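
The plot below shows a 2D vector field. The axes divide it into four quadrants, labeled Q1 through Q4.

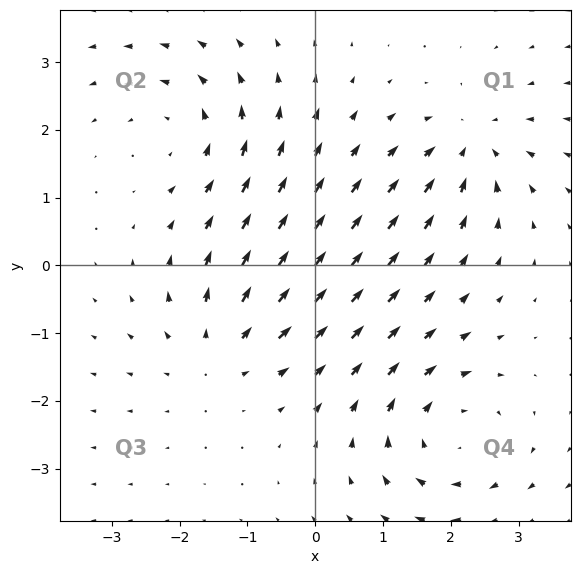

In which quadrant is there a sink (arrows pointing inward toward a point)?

The sink sits at approximately (2.3, 1.8), which lies in quadrant Q1. The divergence there is about -5, negative as expected for a sink.

Q1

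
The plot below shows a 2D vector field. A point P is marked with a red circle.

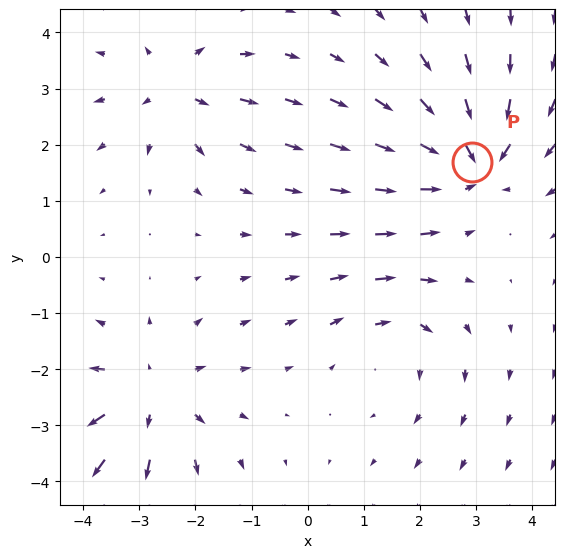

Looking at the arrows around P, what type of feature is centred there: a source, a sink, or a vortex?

At P (2.9, 1.7) the arrows converge inward. Divergence about -5, curl ≈0 — negative divergence with near-zero curl is a sink.

sink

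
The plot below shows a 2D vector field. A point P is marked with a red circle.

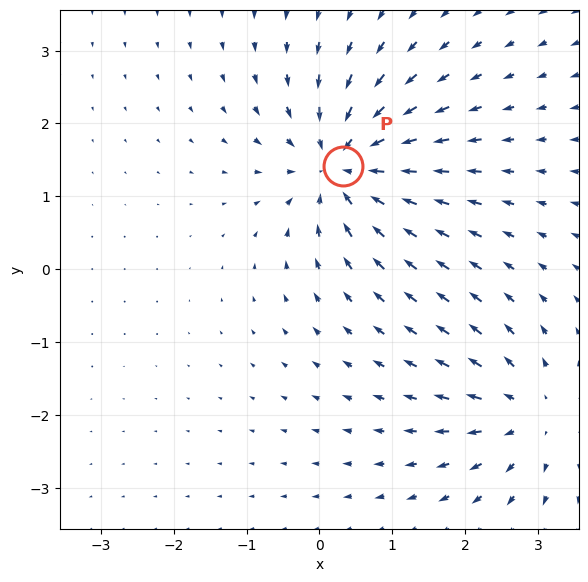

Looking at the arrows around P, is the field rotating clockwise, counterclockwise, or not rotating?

Near P at (0.3, 1.4) the arrows show no circulation. The curl there is ≈0.

not rotating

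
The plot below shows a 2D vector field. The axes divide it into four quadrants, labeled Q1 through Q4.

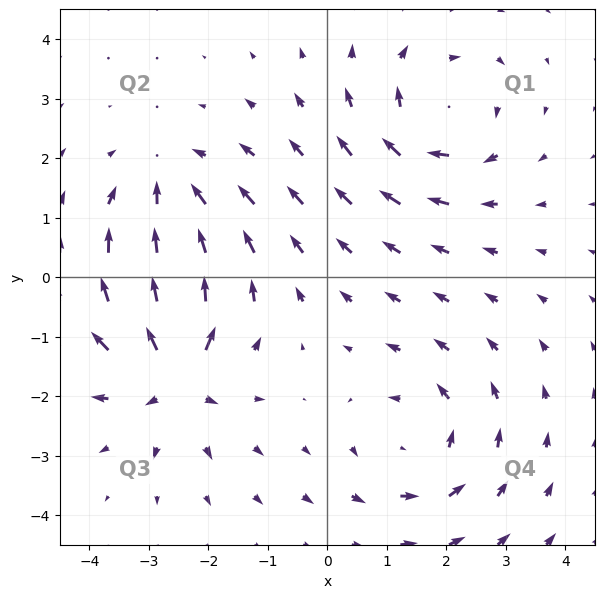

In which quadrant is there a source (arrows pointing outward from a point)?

The source sits at approximately (-2.6, -1.6), which lies in quadrant Q3. The divergence there is about +6, positive as expected for a source.

Q3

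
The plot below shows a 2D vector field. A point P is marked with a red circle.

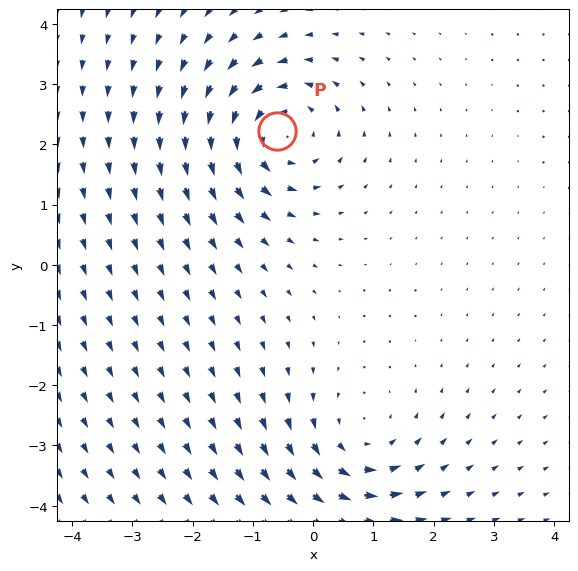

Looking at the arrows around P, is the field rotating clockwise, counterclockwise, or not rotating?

Near P at (-0.6, 2.2) the arrows circulate counterclockwise. The curl (z-component) there is about +6; positive curl means counterclockwise rotation.

counterclockwise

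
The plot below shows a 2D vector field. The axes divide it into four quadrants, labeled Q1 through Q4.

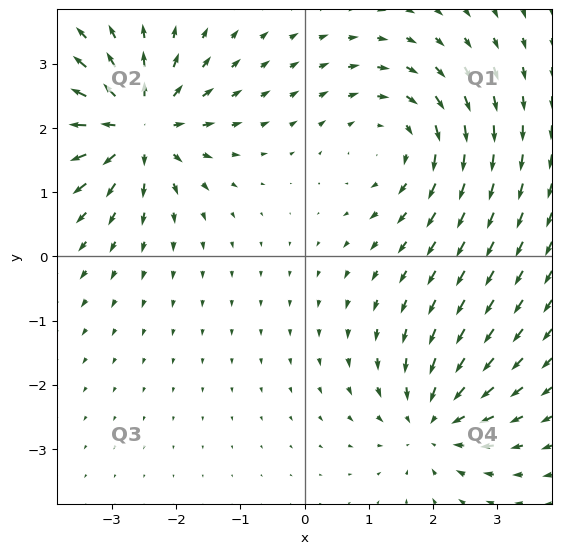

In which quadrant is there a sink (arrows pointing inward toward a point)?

The sink sits at approximately (2.0, -2.6), which lies in quadrant Q4. The divergence there is about -4, negative as expected for a sink.

Q4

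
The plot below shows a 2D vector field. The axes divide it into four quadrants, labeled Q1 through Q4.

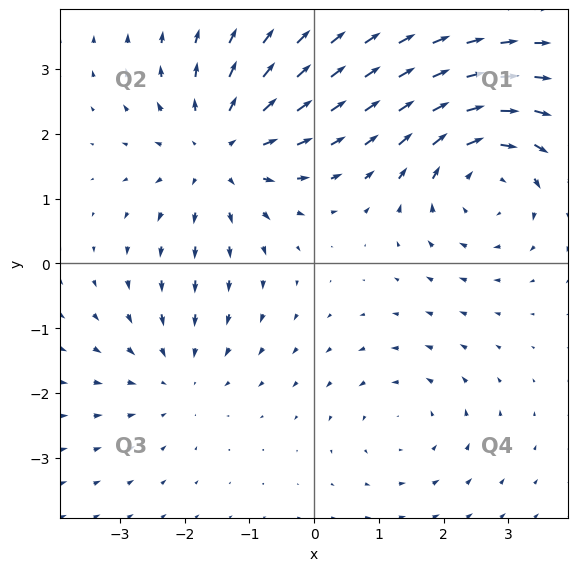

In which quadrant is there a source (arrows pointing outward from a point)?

The source sits at approximately (-1.4, 1.7), which lies in quadrant Q2. The divergence there is about +4, positive as expected for a source.

Q2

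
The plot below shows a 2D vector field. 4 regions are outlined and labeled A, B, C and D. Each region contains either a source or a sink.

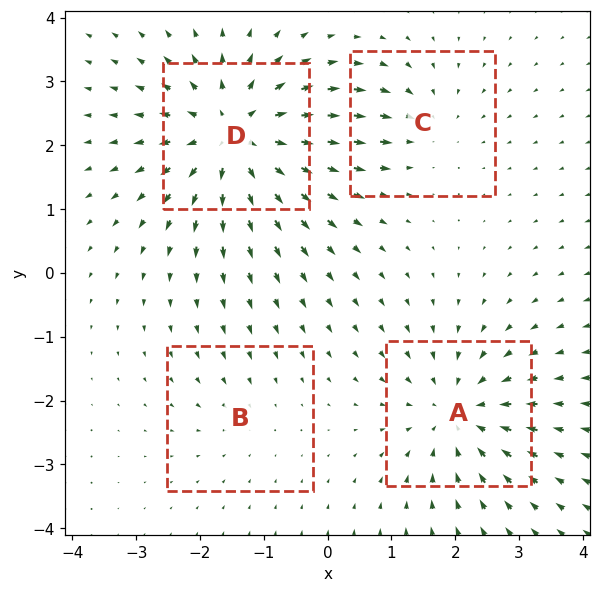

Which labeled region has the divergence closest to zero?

Divergence at each region's feature centre — A: about -5, B: about -2, C: about -3, D: about +7. Region B is closest to zero.

B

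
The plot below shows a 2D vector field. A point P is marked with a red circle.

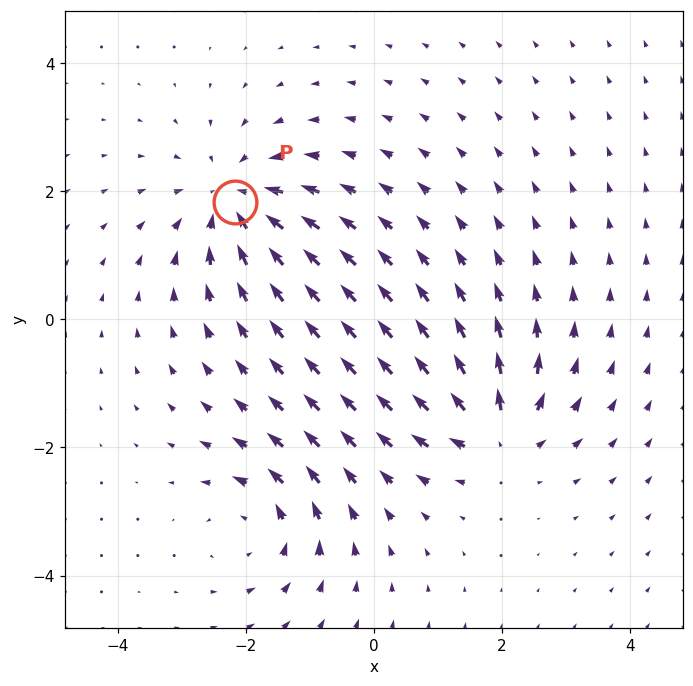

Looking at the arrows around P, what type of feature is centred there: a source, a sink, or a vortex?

At P (-2.2, 1.8) the arrows converge inward. Divergence about -5, curl ≈0 — negative divergence with near-zero curl is a sink.

sink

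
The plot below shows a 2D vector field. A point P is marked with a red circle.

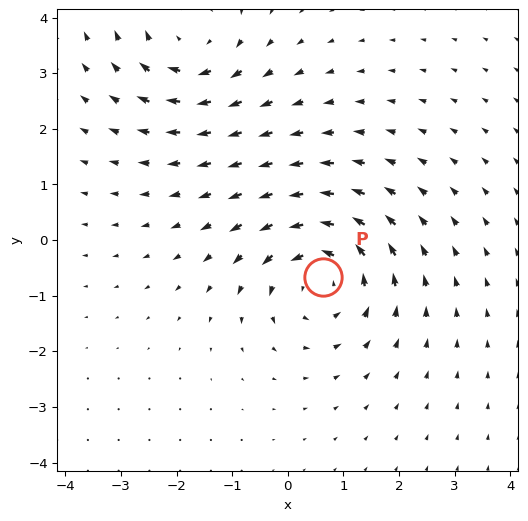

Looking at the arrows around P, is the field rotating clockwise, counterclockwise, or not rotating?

counterclockwise

Near P at (0.6, -0.7) the arrows circulate counterclockwise. The curl (z-component) there is about +4; positive curl means counterclockwise rotation.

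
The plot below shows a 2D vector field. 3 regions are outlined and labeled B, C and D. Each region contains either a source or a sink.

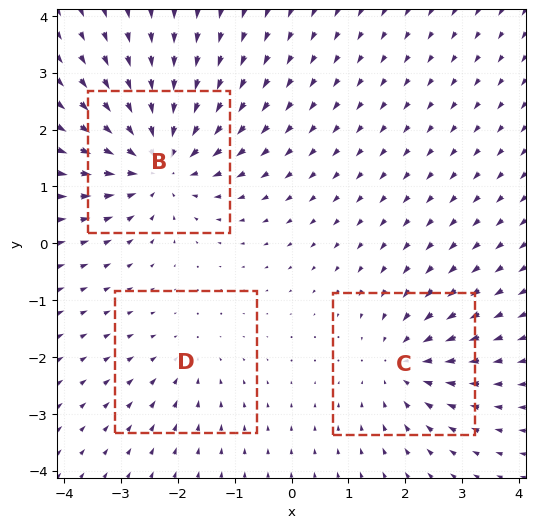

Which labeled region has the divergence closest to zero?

D

Divergence at each region's feature centre — B: about -5, C: about -3, D: about -2. Region D is closest to zero.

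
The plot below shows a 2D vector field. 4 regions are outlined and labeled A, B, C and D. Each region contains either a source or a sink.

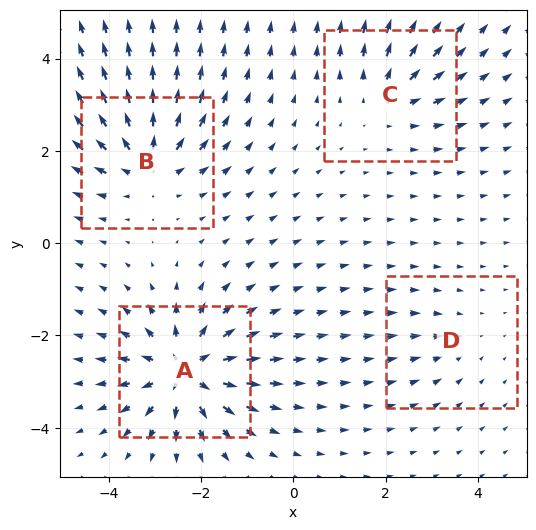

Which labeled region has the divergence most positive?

A

Divergence at each region's feature centre — A: about +8, B: about +6, C: about +4, D: about -2. Region A is most positive.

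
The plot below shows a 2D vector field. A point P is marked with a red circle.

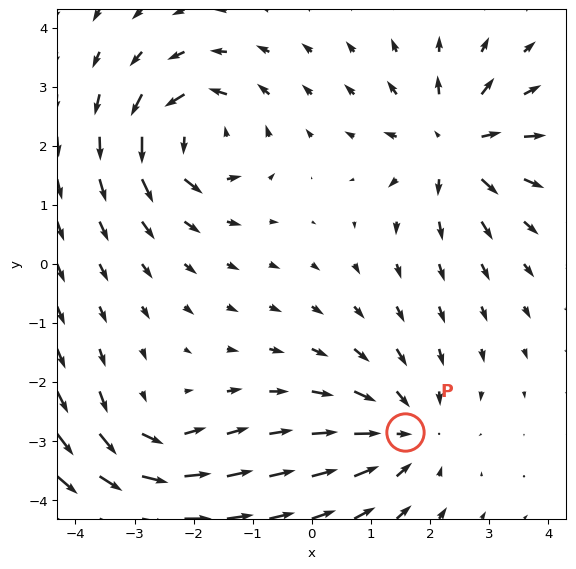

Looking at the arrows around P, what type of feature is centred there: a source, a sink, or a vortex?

sink

At P (1.6, -2.8) the arrows converge inward. Divergence about -4, curl ≈0 — negative divergence with near-zero curl is a sink.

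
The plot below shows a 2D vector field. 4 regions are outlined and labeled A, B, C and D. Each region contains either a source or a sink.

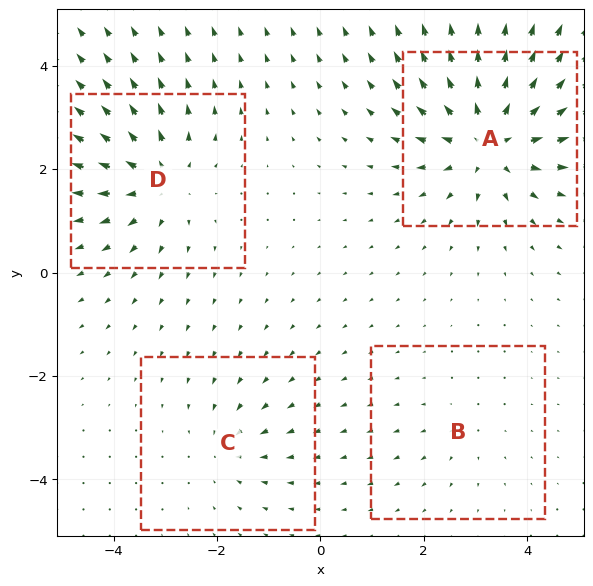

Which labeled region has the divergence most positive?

Divergence at each region's feature centre — A: about +7, B: about +2, C: about -3, D: about +5. Region A is most positive.

A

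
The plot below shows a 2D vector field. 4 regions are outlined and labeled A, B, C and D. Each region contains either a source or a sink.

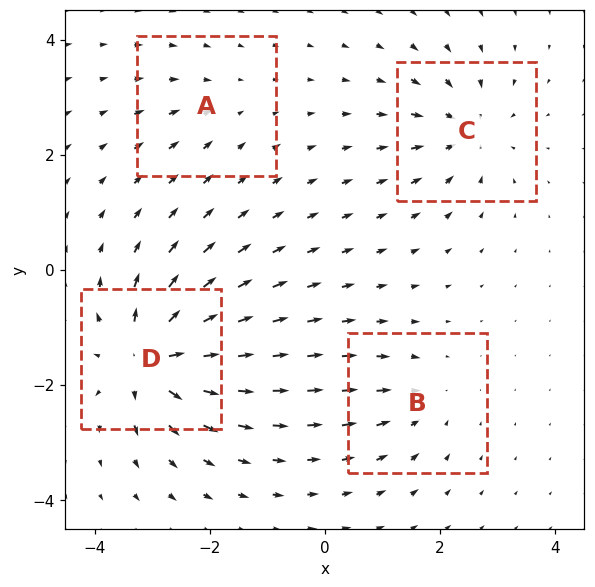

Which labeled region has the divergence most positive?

D

Divergence at each region's feature centre — A: about -2, B: about -4, C: about -6, D: about +9. Region D is most positive.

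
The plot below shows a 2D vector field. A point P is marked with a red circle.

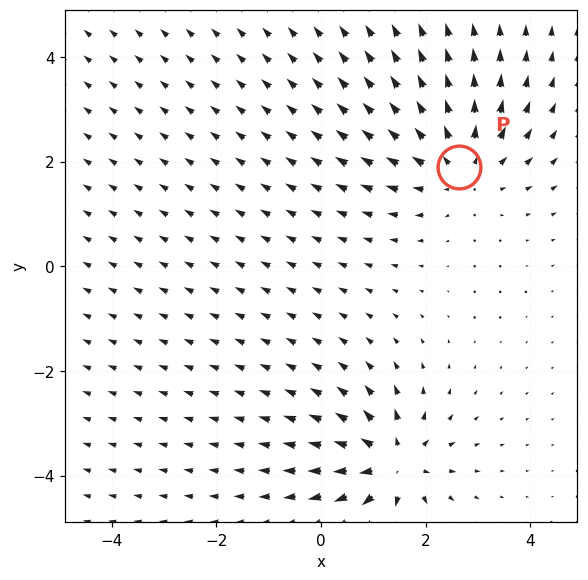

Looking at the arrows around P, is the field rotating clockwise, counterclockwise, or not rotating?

Near P at (2.6, 1.9) the arrows show no circulation. The curl there is ≈0.

not rotating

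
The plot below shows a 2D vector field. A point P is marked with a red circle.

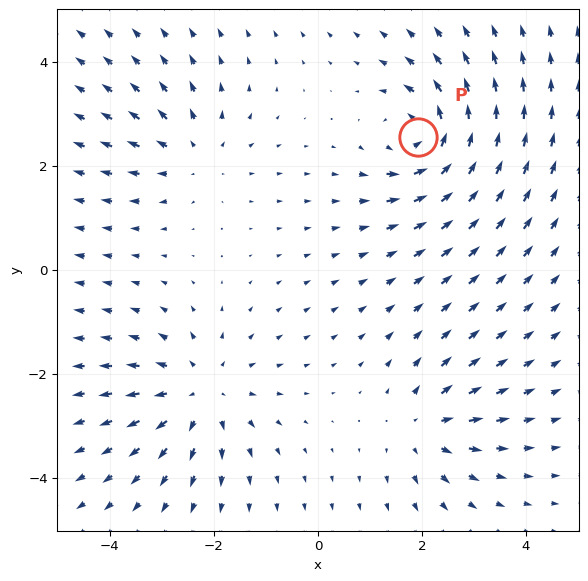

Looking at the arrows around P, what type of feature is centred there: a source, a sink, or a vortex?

At P (1.9, 2.6) the arrows circulate counterclockwise. Divergence ≈0, curl about +6 — near-zero divergence with nonzero curl is a vortex.

vortex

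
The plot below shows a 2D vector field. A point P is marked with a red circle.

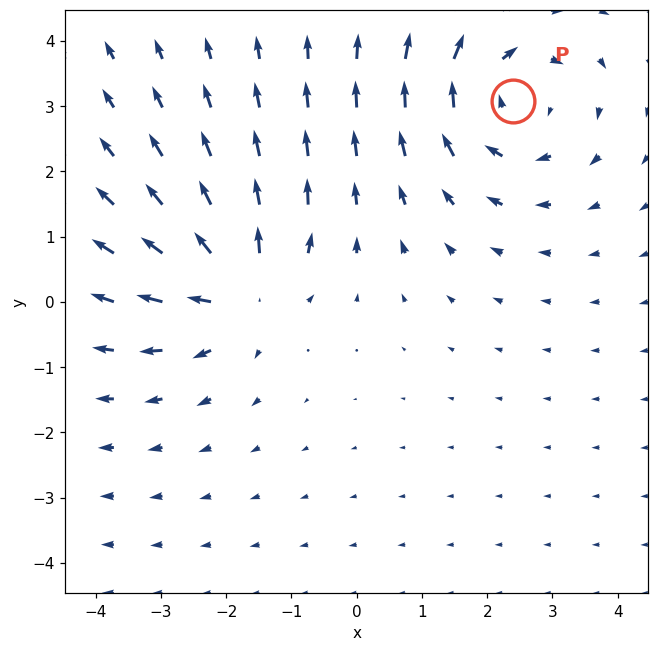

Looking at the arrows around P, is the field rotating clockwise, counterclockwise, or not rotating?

Near P at (2.4, 3.1) the arrows circulate clockwise. The curl (z-component) there is about -4; negative curl means clockwise rotation.

clockwise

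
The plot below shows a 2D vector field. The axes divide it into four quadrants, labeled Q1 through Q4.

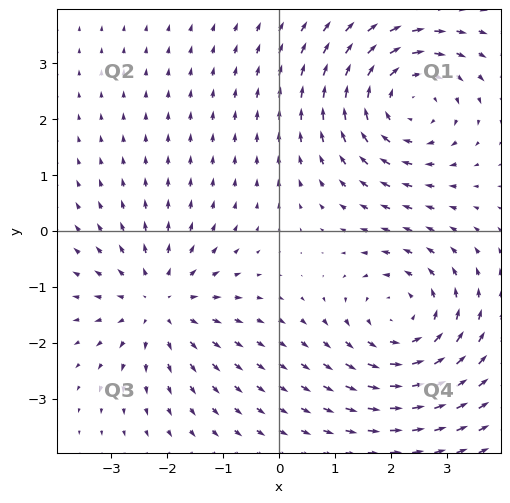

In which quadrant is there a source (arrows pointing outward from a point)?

Q3

The source sits at approximately (-2.1, -1.3), which lies in quadrant Q3. The divergence there is about +3, positive as expected for a source.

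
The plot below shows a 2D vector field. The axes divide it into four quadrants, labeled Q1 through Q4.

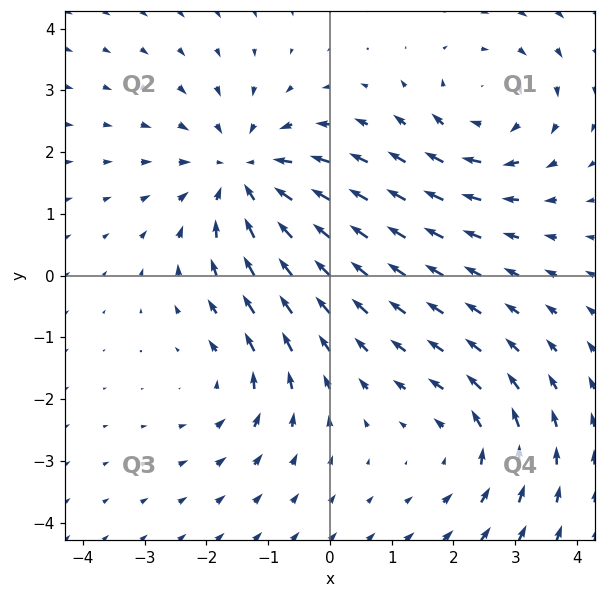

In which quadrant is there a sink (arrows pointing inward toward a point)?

The sink sits at approximately (-1.4, 1.6), which lies in quadrant Q2. The divergence there is about -4, negative as expected for a sink.

Q2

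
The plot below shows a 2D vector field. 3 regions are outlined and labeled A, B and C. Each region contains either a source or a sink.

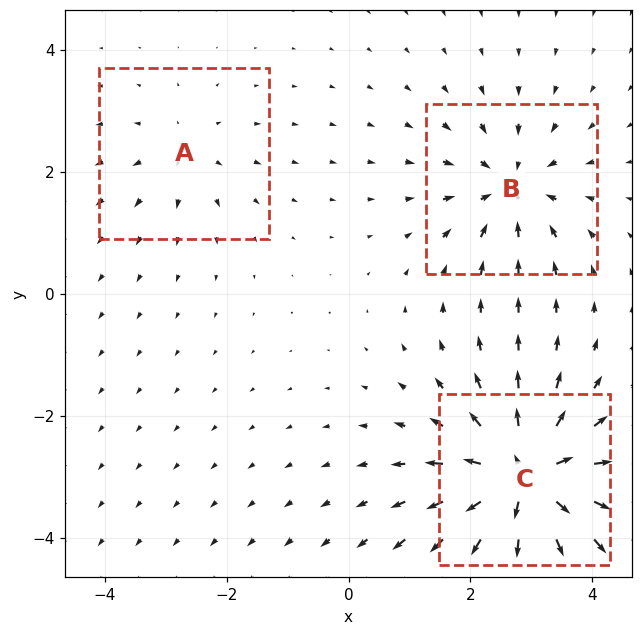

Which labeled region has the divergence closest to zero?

Divergence at each region's feature centre — A: about +2, B: about -4, C: about +6. Region A is closest to zero.

A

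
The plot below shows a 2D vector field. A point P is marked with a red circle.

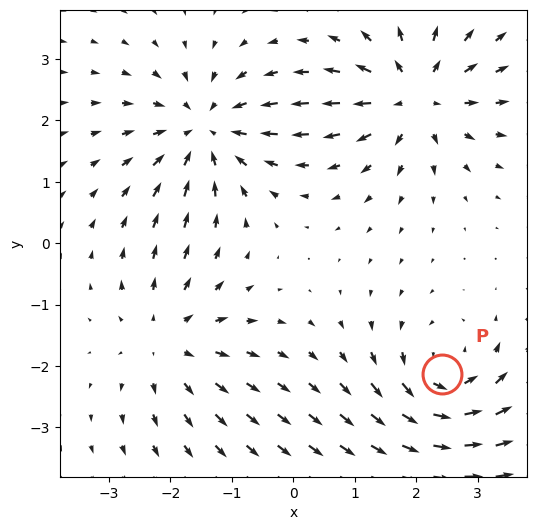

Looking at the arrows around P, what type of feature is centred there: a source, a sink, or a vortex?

At P (2.4, -2.1) the arrows circulate counterclockwise. Divergence ≈0, curl about +5 — near-zero divergence with nonzero curl is a vortex.

vortex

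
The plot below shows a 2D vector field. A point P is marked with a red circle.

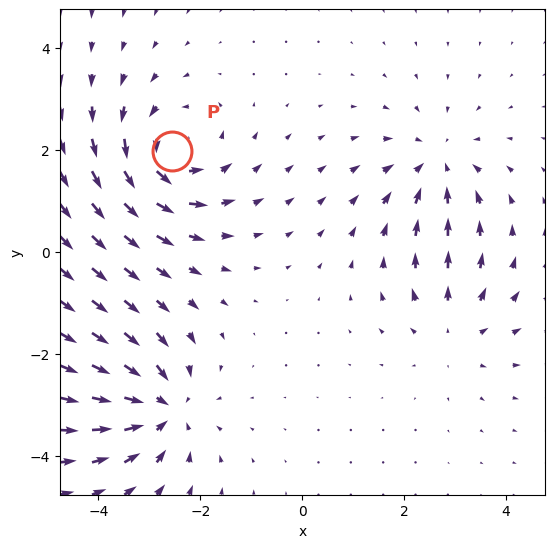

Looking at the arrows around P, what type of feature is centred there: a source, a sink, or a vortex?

vortex

At P (-2.6, 2.0) the arrows circulate counterclockwise. Divergence ≈0, curl about +5 — near-zero divergence with nonzero curl is a vortex.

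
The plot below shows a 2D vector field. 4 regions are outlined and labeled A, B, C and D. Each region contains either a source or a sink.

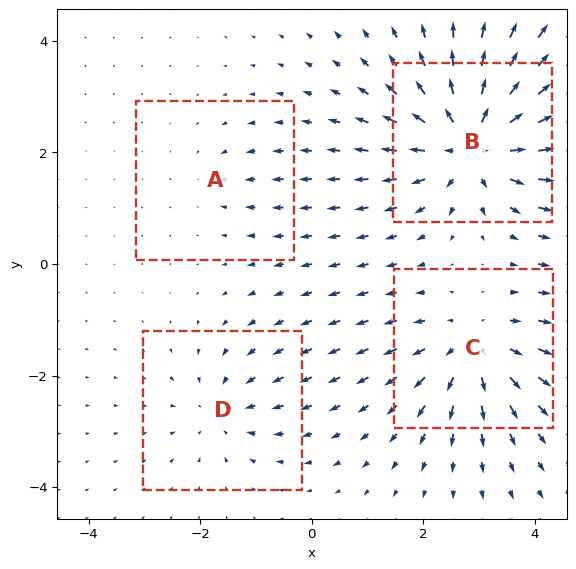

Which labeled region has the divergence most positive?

B

Divergence at each region's feature centre — A: about -2, B: about +8, C: about +5, D: about -4. Region B is most positive.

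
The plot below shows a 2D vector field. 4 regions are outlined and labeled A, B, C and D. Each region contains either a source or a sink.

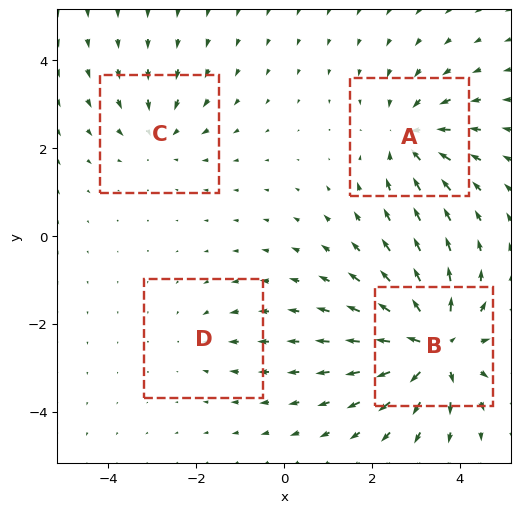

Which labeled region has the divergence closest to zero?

D

Divergence at each region's feature centre — A: about -5, B: about +8, C: about -3, D: about -2. Region D is closest to zero.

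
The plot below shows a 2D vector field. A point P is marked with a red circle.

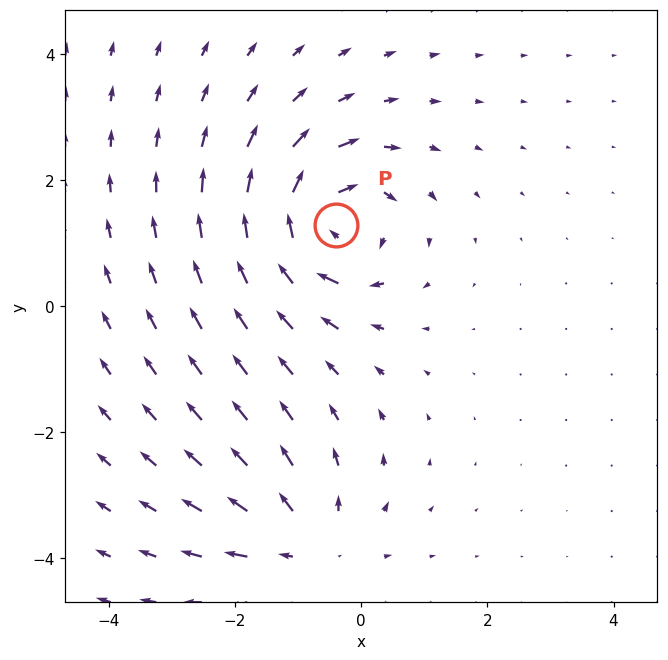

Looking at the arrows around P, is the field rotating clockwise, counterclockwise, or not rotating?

clockwise

Near P at (-0.4, 1.3) the arrows circulate clockwise. The curl (z-component) there is about -6; negative curl means clockwise rotation.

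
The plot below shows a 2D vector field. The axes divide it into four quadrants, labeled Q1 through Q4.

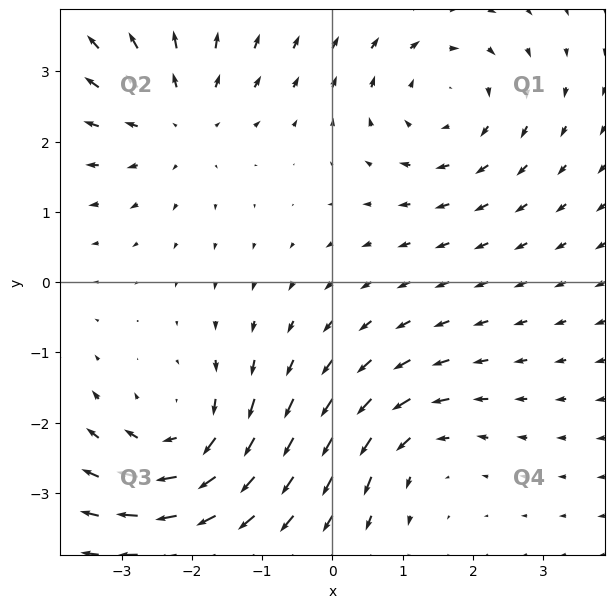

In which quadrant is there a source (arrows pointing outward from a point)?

Q2

The source sits at approximately (-2.2, 2.3), which lies in quadrant Q2. The divergence there is about +4, positive as expected for a source.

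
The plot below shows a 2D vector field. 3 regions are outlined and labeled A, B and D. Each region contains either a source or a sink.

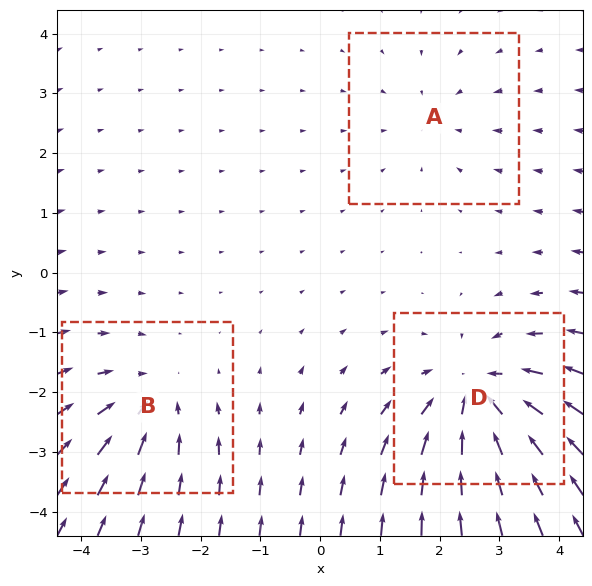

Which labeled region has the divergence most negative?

D

Divergence at each region's feature centre — A: about -2, B: about -3, D: about -5. Region D is most negative.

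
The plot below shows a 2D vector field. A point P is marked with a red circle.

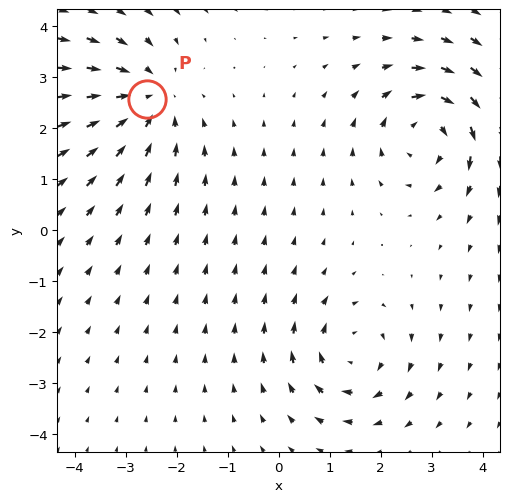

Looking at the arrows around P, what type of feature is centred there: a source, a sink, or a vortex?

At P (-2.6, 2.6) the arrows converge inward. Divergence about -4, curl ≈0 — negative divergence with near-zero curl is a sink.

sink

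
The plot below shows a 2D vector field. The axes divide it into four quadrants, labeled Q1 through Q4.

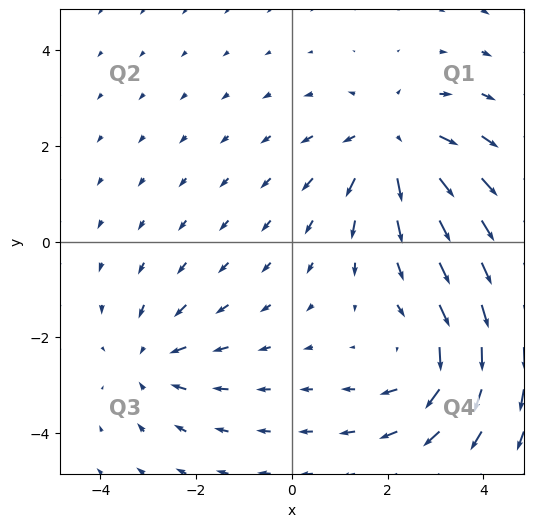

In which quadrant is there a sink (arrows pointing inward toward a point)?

The sink sits at approximately (-2.9, -2.5), which lies in quadrant Q3. The divergence there is about -3, negative as expected for a sink.

Q3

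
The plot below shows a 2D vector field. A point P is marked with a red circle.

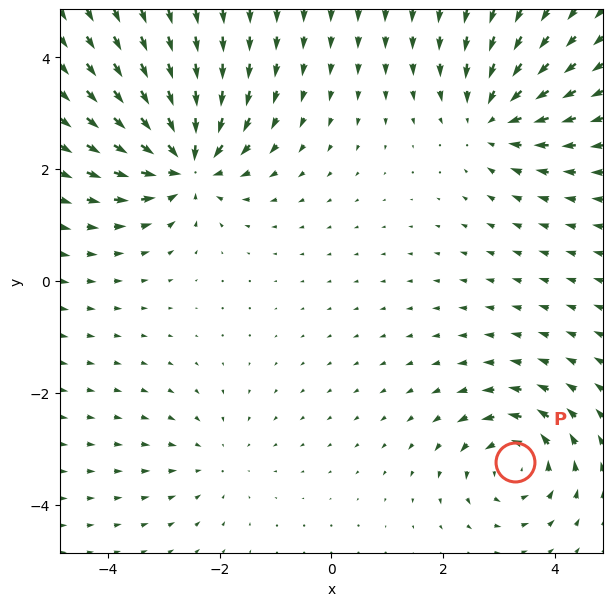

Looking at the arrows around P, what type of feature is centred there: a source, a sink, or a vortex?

vortex

At P (3.3, -3.2) the arrows circulate counterclockwise. Divergence ≈0, curl about +5 — near-zero divergence with nonzero curl is a vortex.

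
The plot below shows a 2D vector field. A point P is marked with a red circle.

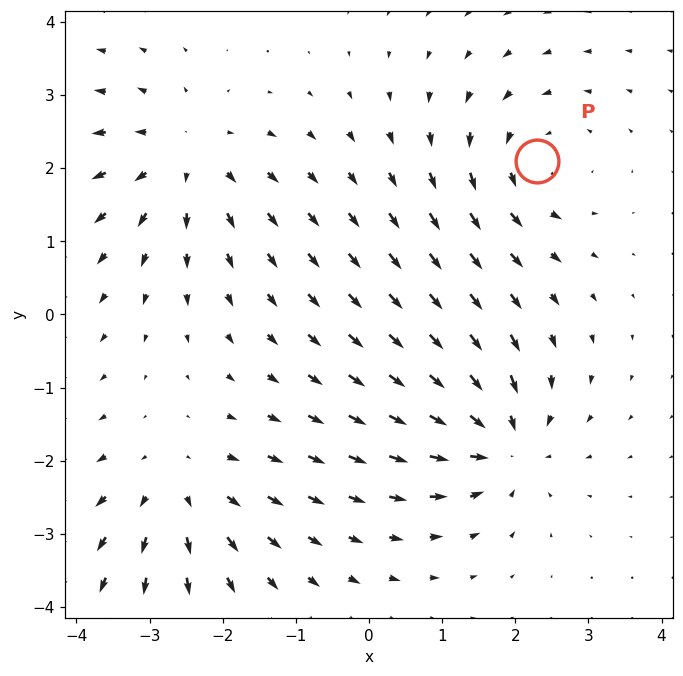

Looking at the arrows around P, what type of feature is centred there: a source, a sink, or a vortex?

At P (2.3, 2.1) the arrows circulate counterclockwise. Divergence ≈0, curl about +3 — near-zero divergence with nonzero curl is a vortex.

vortex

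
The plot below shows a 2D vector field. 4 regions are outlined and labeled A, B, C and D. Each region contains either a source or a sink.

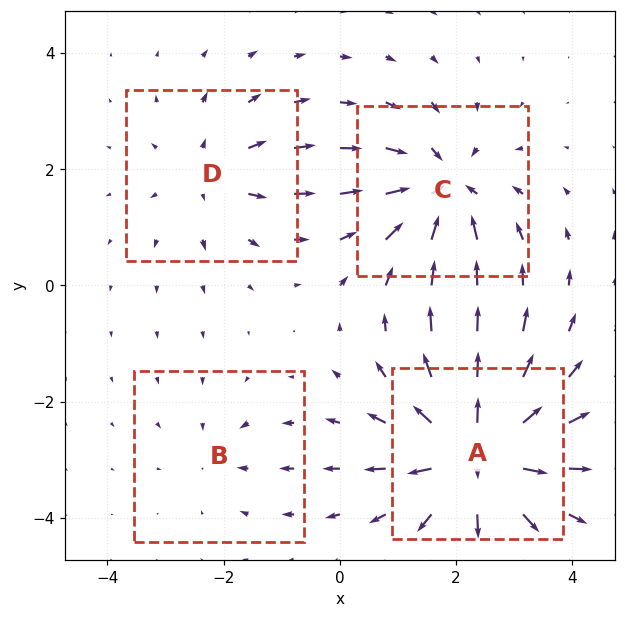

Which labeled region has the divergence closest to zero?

B

Divergence at each region's feature centre — A: about +8, B: about -2, C: about -6, D: about +4. Region B is closest to zero.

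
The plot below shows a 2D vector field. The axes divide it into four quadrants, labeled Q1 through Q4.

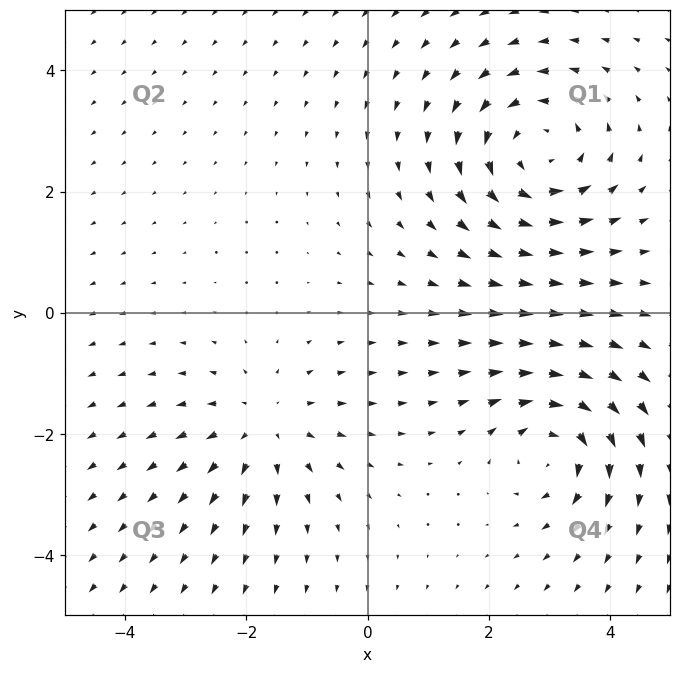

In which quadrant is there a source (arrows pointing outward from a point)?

The source sits at approximately (-1.7, -1.9), which lies in quadrant Q3. The divergence there is about +2, positive as expected for a source.

Q3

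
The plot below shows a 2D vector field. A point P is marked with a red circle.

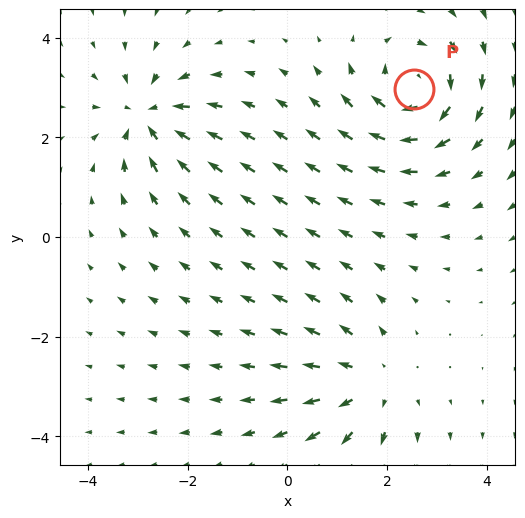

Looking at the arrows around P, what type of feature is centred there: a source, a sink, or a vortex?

At P (2.5, 3.0) the arrows circulate clockwise. Divergence ≈0, curl about -4 — near-zero divergence with nonzero curl is a vortex.

vortex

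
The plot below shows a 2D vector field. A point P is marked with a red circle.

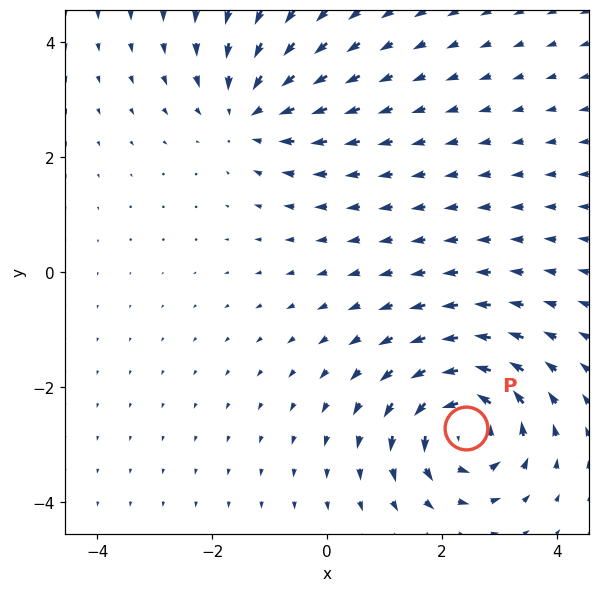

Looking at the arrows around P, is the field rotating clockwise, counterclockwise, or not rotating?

counterclockwise

Near P at (2.4, -2.7) the arrows circulate counterclockwise. The curl (z-component) there is about +6; positive curl means counterclockwise rotation.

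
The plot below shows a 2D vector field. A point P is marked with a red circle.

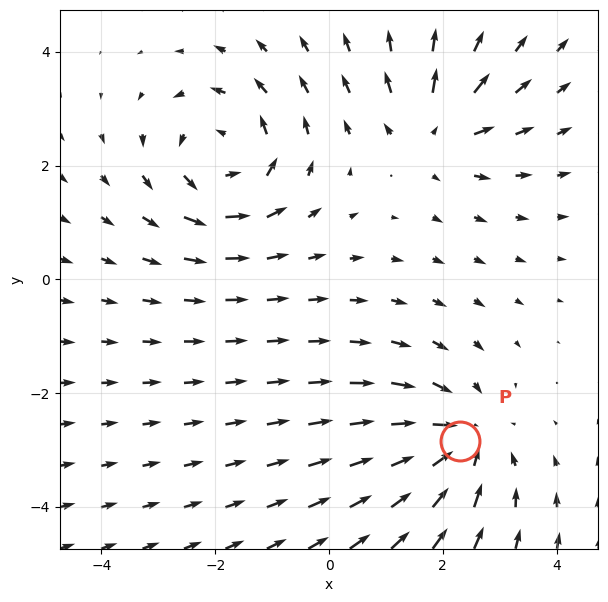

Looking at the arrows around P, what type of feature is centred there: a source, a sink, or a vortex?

sink

At P (2.3, -2.8) the arrows converge inward. Divergence about -3, curl ≈0 — negative divergence with near-zero curl is a sink.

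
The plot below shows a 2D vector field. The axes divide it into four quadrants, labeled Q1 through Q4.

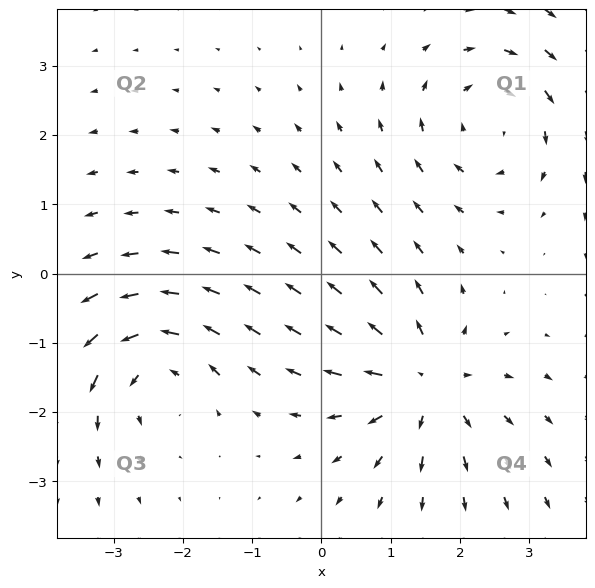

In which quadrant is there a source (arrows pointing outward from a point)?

Q4

The source sits at approximately (1.5, -1.6), which lies in quadrant Q4. The divergence there is about +5, positive as expected for a source.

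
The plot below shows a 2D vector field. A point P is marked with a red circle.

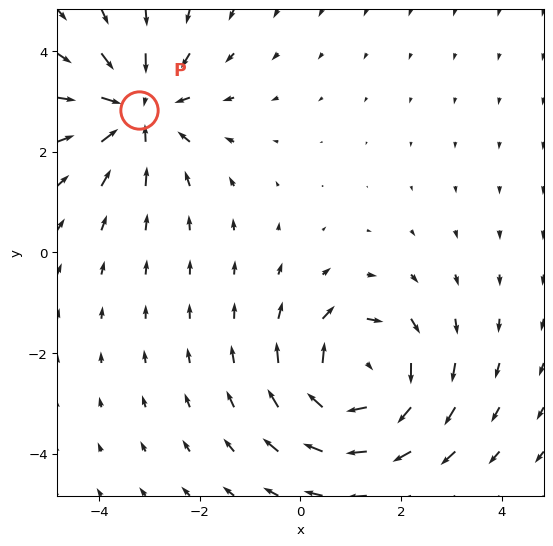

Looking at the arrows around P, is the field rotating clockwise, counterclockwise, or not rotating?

not rotating

Near P at (-3.2, 2.8) the arrows show no circulation. The curl there is ≈0.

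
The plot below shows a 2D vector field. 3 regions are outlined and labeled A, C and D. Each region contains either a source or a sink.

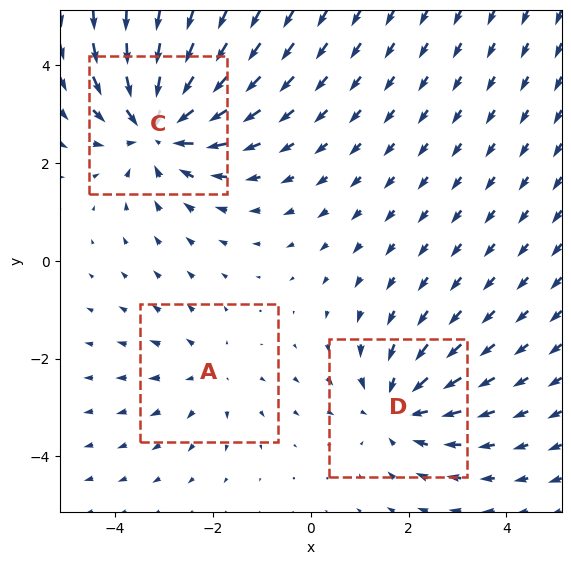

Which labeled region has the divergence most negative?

C

Divergence at each region's feature centre — A: about +2, C: about -4, D: about -3. Region C is most negative.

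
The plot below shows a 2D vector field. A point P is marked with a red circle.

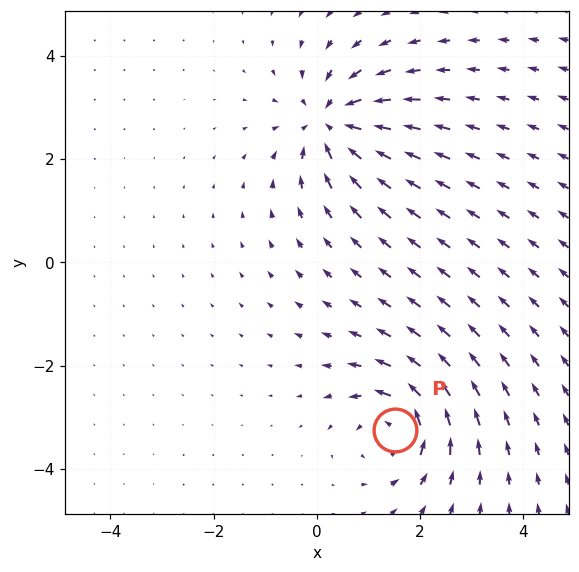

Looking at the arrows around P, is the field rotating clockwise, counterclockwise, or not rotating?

counterclockwise

Near P at (1.5, -3.2) the arrows circulate counterclockwise. The curl (z-component) there is about +5; positive curl means counterclockwise rotation.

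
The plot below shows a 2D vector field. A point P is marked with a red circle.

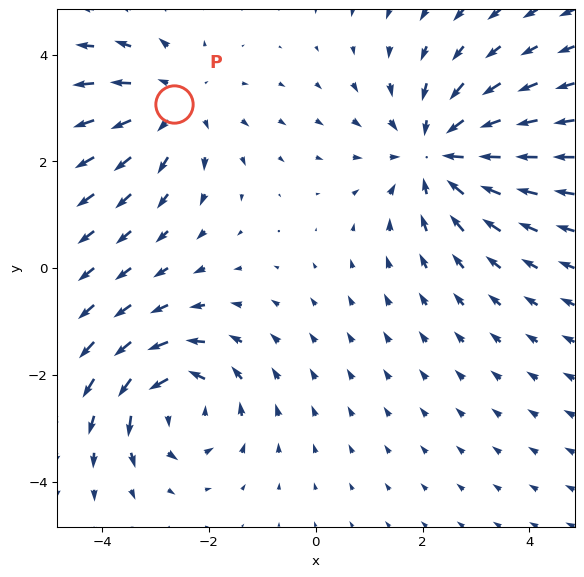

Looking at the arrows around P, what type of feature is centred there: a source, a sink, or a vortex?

source

At P (-2.7, 3.1) the arrows spread outward. Divergence about +2, curl ≈0 — positive divergence with near-zero curl is a source.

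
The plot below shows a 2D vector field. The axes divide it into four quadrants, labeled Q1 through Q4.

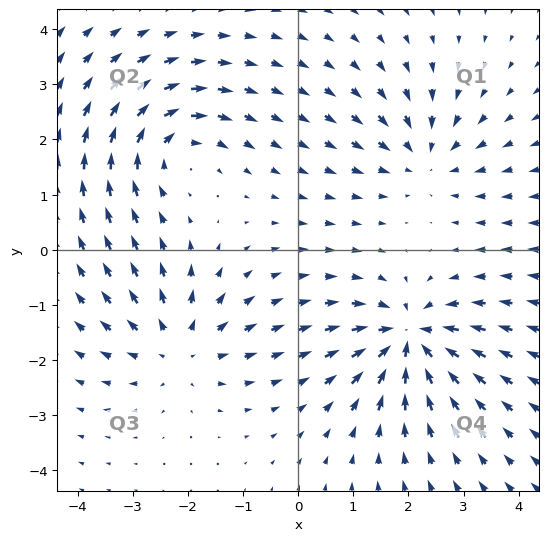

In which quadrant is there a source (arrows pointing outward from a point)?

Q3

The source sits at approximately (-2.2, -1.8), which lies in quadrant Q3. The divergence there is about +4, positive as expected for a source.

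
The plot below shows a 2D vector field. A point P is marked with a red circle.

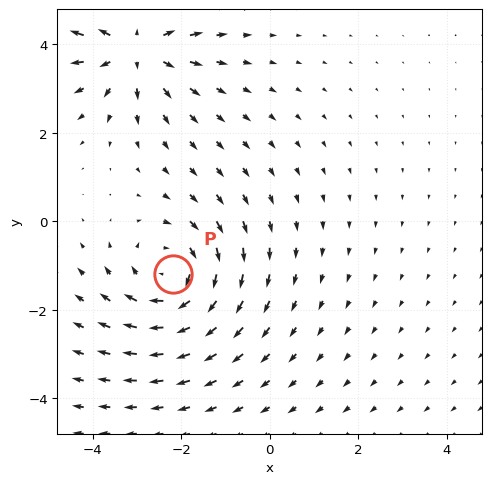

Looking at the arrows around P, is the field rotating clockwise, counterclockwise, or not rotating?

clockwise

Near P at (-2.2, -1.2) the arrows circulate clockwise. The curl (z-component) there is about -4; negative curl means clockwise rotation.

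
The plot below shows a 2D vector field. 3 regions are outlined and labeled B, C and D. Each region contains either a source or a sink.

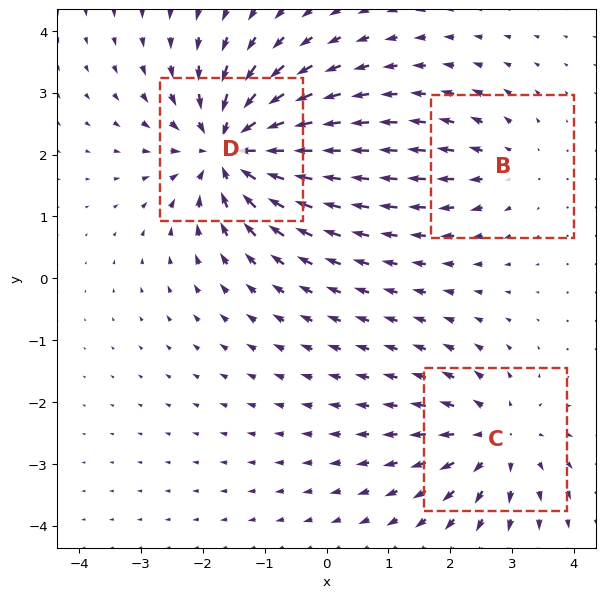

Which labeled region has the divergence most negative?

D

Divergence at each region's feature centre — B: about +2, C: about +3, D: about -6. Region D is most negative.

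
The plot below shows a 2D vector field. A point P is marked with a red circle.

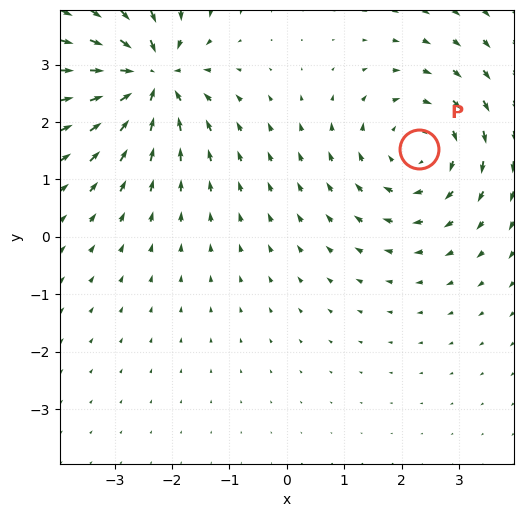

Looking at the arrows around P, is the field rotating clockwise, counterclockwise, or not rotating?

clockwise

Near P at (2.3, 1.5) the arrows circulate clockwise. The curl (z-component) there is about -3; negative curl means clockwise rotation.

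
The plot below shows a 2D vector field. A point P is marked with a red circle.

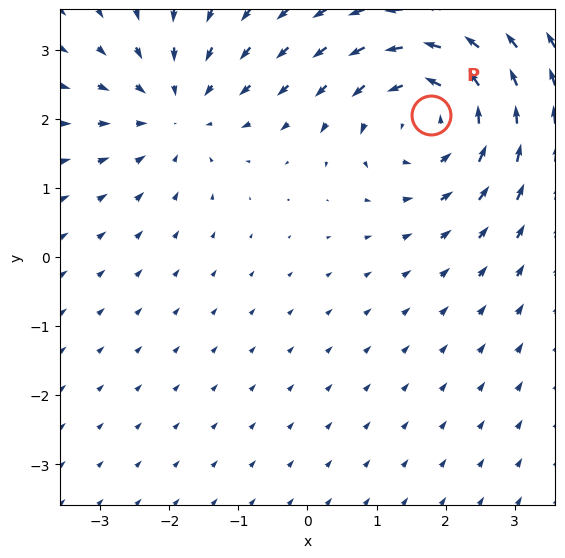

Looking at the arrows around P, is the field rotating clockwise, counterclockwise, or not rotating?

Near P at (1.8, 2.0) the arrows circulate counterclockwise. The curl (z-component) there is about +5; positive curl means counterclockwise rotation.

counterclockwise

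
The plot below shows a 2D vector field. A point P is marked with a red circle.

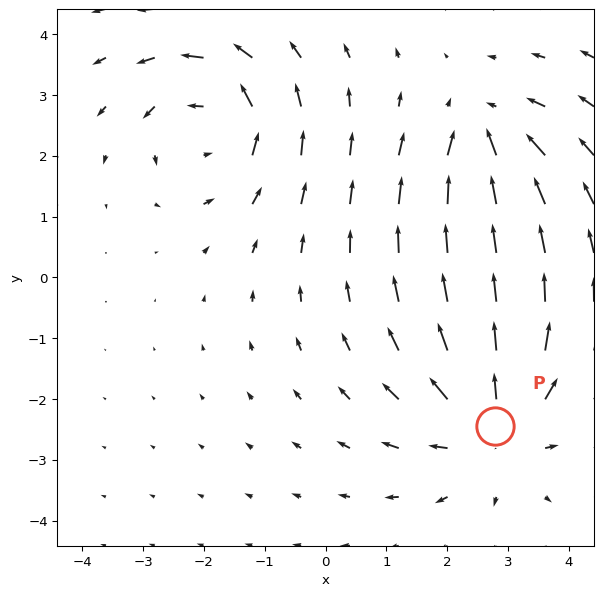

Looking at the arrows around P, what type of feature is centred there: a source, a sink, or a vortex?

At P (2.8, -2.4) the arrows spread outward. Divergence about +4, curl ≈0 — positive divergence with near-zero curl is a source.

source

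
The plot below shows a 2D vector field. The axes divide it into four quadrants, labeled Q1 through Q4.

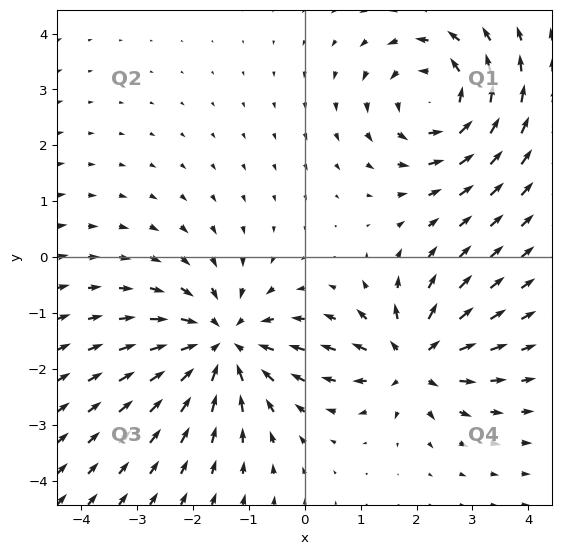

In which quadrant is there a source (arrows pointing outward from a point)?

The source sits at approximately (1.9, -1.8), which lies in quadrant Q4. The divergence there is about +4, positive as expected for a source.

Q4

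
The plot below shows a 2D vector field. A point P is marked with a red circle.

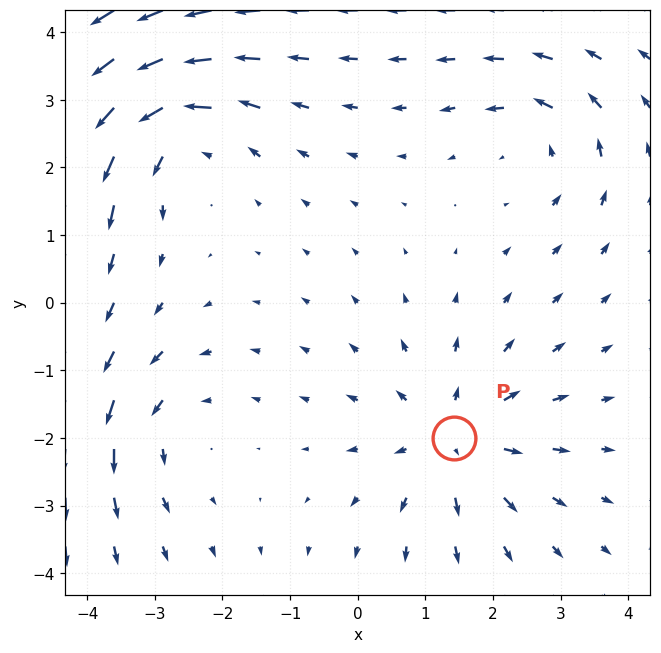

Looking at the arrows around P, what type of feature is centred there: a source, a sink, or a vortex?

source

At P (1.4, -2.0) the arrows spread outward. Divergence about +4, curl ≈0 — positive divergence with near-zero curl is a source.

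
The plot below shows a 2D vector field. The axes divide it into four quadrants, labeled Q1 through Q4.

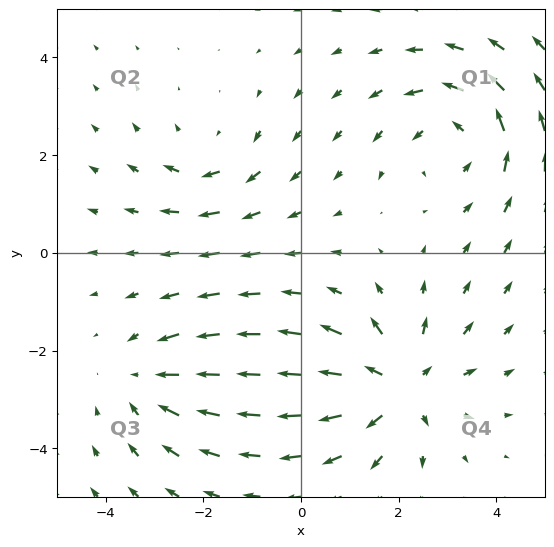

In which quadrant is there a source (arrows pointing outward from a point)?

The source sits at approximately (2.0, -2.7), which lies in quadrant Q4. The divergence there is about +4, positive as expected for a source.

Q4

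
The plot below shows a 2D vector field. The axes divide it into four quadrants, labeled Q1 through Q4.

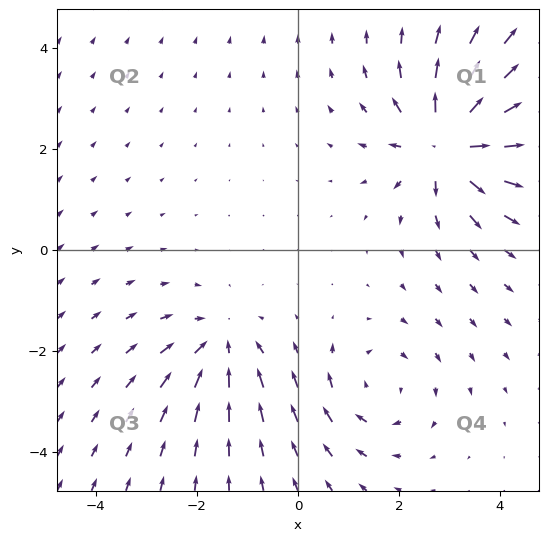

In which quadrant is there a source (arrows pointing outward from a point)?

The source sits at approximately (3.0, 2.1), which lies in quadrant Q1. The divergence there is about +7, positive as expected for a source.

Q1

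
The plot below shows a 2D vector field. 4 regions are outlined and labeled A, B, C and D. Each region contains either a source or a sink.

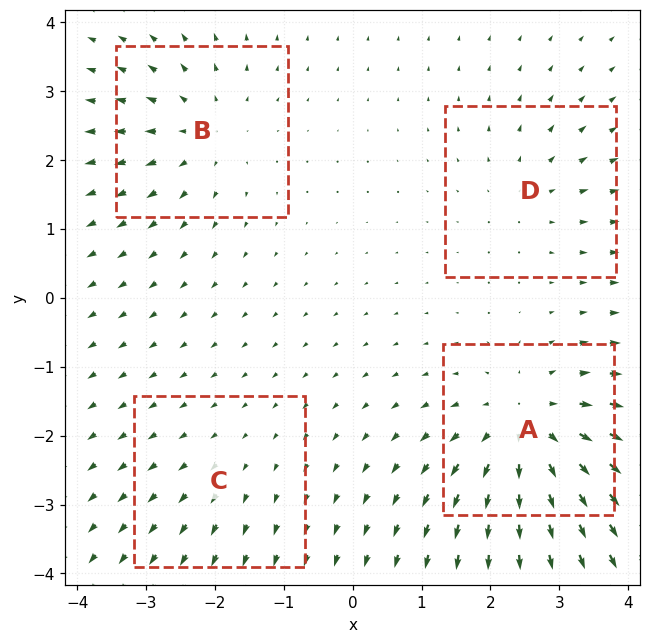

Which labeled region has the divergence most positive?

Divergence at each region's feature centre — A: about +7, B: about +5, C: about +2, D: about +3. Region A is most positive.

A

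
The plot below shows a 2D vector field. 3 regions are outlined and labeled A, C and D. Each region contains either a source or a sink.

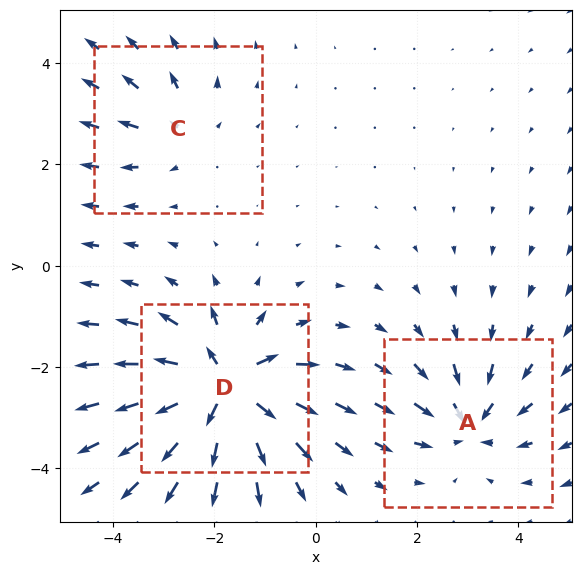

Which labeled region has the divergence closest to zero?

Divergence at each region's feature centre — A: about -4, C: about +3, D: about +7. Region C is closest to zero.

C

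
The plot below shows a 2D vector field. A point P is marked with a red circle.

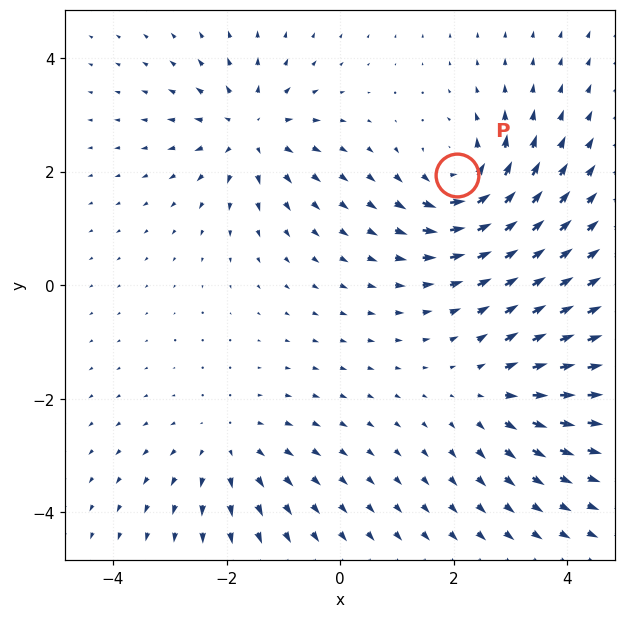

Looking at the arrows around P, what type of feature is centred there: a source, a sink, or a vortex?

At P (2.0, 1.9) the arrows circulate counterclockwise. Divergence ≈0, curl about +7 — near-zero divergence with nonzero curl is a vortex.

vortex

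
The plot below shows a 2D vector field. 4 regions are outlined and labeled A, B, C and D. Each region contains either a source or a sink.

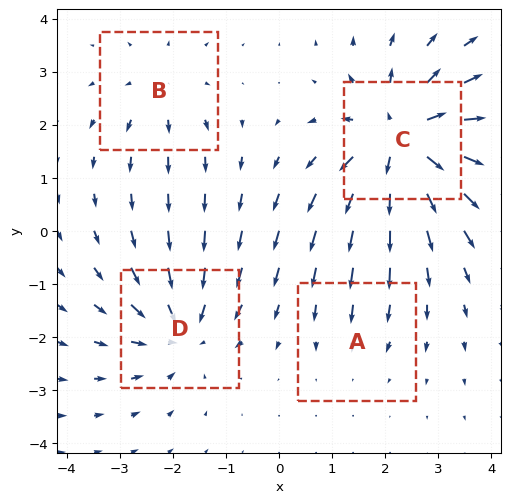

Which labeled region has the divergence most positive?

C

Divergence at each region's feature centre — A: about -2, B: about +3, C: about +7, D: about -5. Region C is most positive.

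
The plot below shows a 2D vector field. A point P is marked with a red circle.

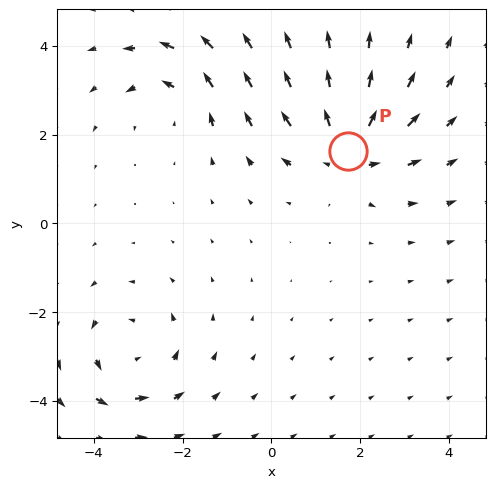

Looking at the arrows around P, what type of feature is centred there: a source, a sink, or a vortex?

source

At P (1.7, 1.6) the arrows spread outward. Divergence about +5, curl ≈0 — positive divergence with near-zero curl is a source.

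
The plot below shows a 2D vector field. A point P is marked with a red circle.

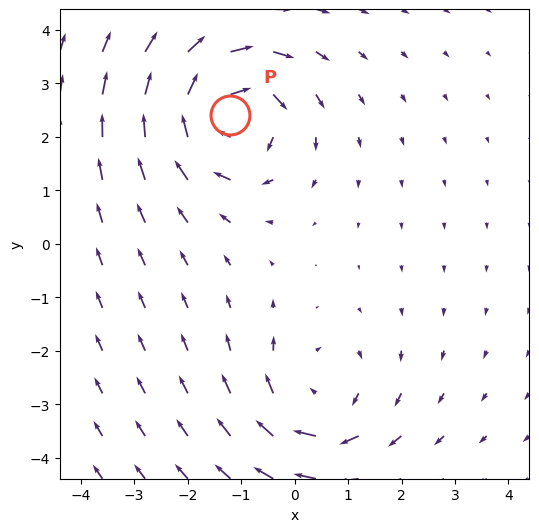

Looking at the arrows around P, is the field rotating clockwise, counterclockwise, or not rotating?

clockwise

Near P at (-1.2, 2.4) the arrows circulate clockwise. The curl (z-component) there is about -5; negative curl means clockwise rotation.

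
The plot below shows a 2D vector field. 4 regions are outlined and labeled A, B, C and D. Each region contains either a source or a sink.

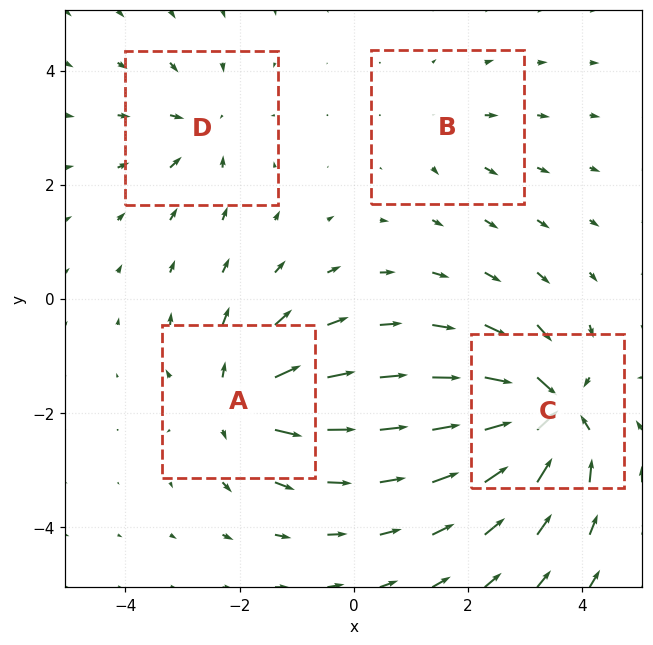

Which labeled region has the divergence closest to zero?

B

Divergence at each region's feature centre — A: about +6, B: about +2, C: about -8, D: about -4. Region B is closest to zero.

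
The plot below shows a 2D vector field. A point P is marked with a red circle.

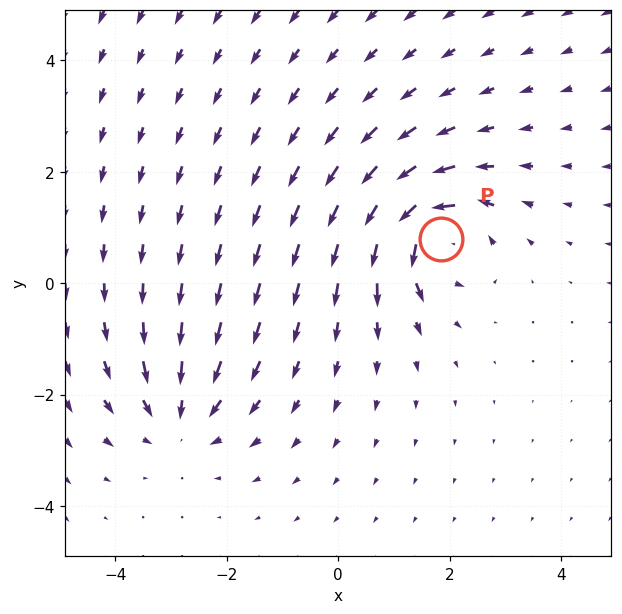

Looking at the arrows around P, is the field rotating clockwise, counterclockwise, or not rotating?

counterclockwise

Near P at (1.8, 0.8) the arrows circulate counterclockwise. The curl (z-component) there is about +6; positive curl means counterclockwise rotation.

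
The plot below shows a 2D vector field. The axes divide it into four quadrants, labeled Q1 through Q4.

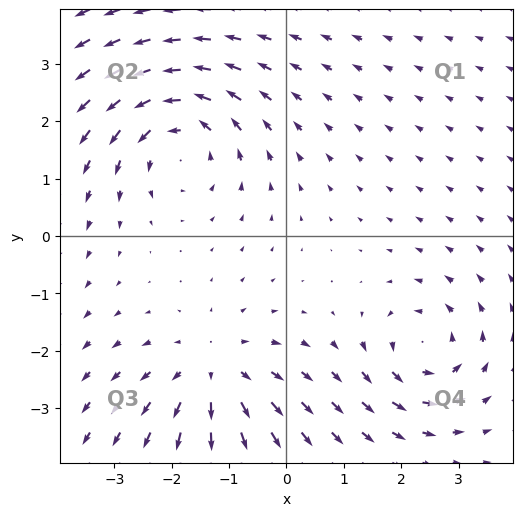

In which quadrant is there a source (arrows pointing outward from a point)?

Q3

The source sits at approximately (-1.3, -2.4), which lies in quadrant Q3. The divergence there is about +3, positive as expected for a source.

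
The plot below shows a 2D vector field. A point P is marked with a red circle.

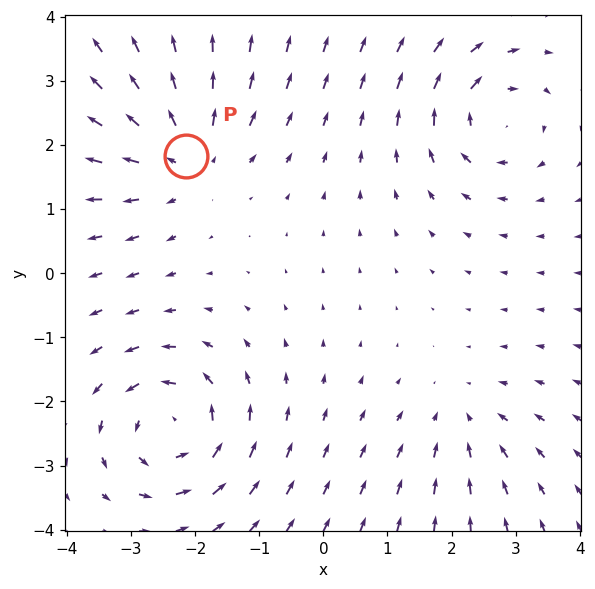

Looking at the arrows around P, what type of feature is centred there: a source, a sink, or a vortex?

At P (-2.1, 1.8) the arrows spread outward. Divergence about +4, curl ≈0 — positive divergence with near-zero curl is a source.

source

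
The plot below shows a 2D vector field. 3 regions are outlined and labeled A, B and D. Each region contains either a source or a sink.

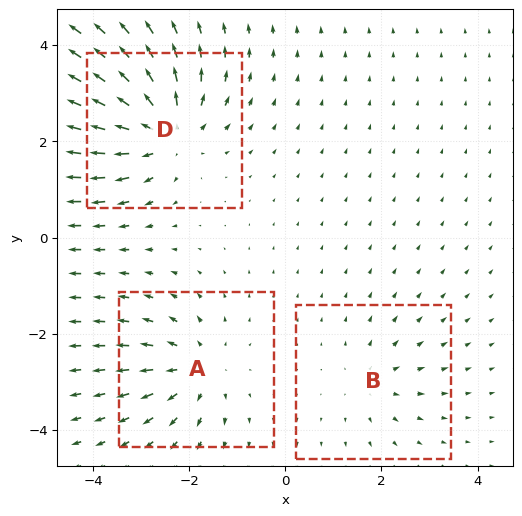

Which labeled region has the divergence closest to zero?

B

Divergence at each region's feature centre — A: about +4, B: about +2, D: about +5. Region B is closest to zero.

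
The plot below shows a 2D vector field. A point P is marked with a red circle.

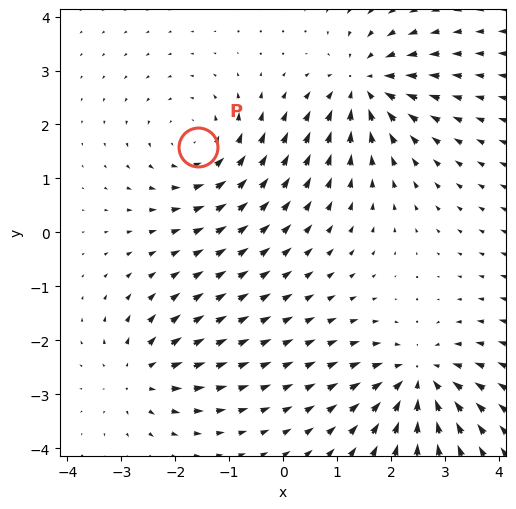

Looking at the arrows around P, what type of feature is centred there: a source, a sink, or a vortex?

vortex

At P (-1.6, 1.6) the arrows circulate counterclockwise. Divergence ≈0, curl about +4 — near-zero divergence with nonzero curl is a vortex.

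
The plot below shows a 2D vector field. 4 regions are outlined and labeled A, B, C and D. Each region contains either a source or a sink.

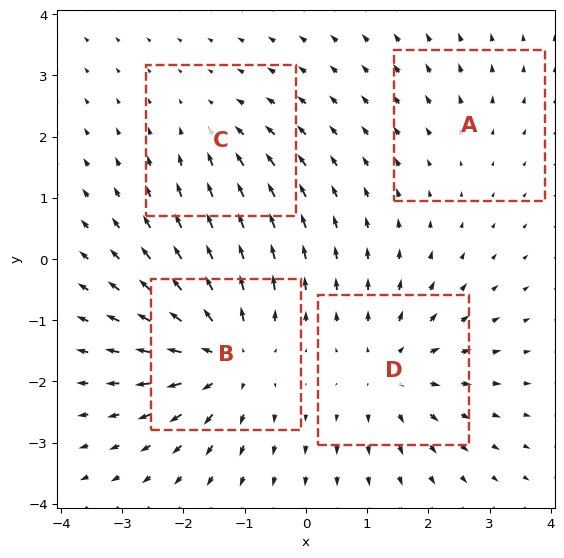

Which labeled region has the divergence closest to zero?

A

Divergence at each region's feature centre — A: about +2, B: about +7, C: about -3, D: about +5. Region A is closest to zero.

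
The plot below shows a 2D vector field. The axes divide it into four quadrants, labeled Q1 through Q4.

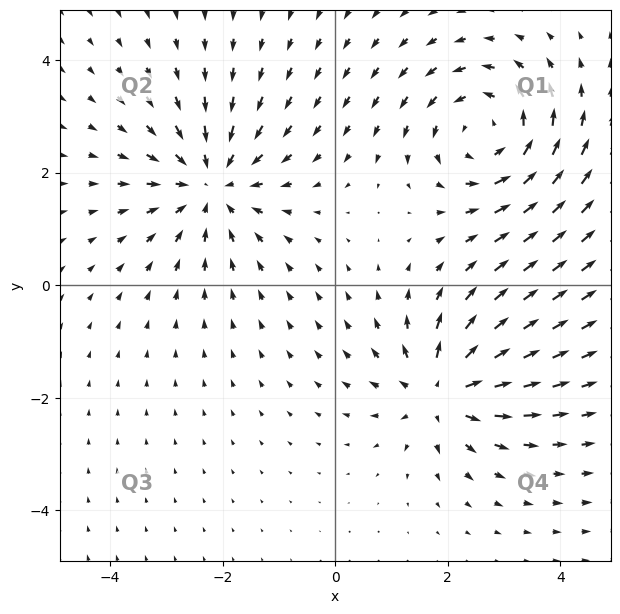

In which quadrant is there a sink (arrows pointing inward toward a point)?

Q2

The sink sits at approximately (-2.2, 1.8), which lies in quadrant Q2. The divergence there is about -4, negative as expected for a sink.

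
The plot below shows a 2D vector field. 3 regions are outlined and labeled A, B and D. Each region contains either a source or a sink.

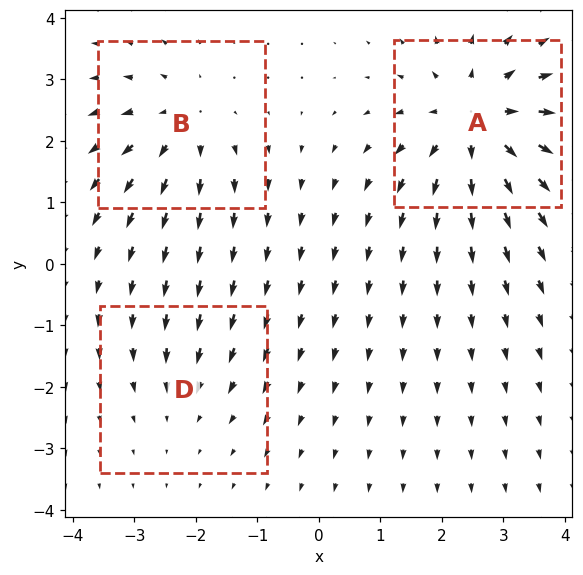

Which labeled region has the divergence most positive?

A

Divergence at each region's feature centre — A: about +5, B: about +3, D: about -2. Region A is most positive.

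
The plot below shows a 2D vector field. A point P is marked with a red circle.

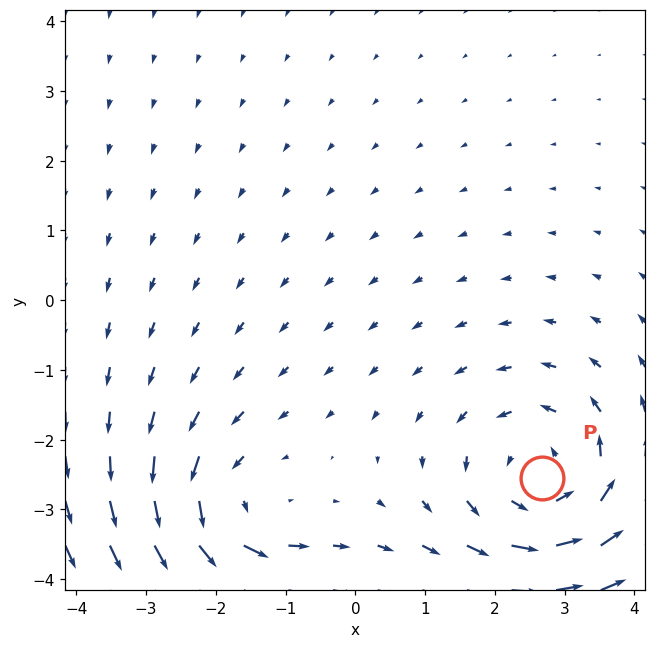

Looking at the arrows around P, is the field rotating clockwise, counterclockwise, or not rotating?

counterclockwise

Near P at (2.7, -2.6) the arrows circulate counterclockwise. The curl (z-component) there is about +4; positive curl means counterclockwise rotation.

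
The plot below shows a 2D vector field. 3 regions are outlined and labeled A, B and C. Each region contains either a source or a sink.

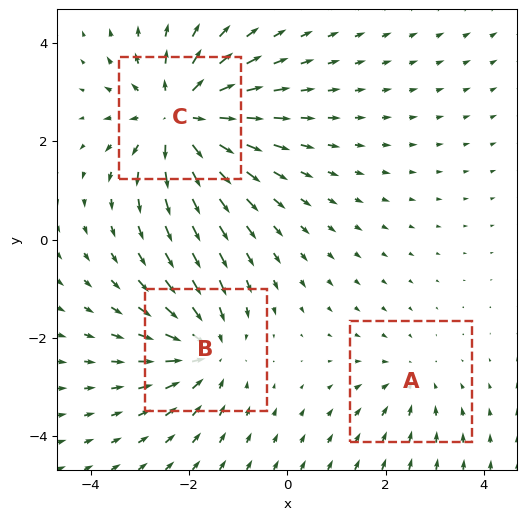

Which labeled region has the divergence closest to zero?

Divergence at each region's feature centre — A: about -2, B: about -3, C: about +5. Region A is closest to zero.

A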